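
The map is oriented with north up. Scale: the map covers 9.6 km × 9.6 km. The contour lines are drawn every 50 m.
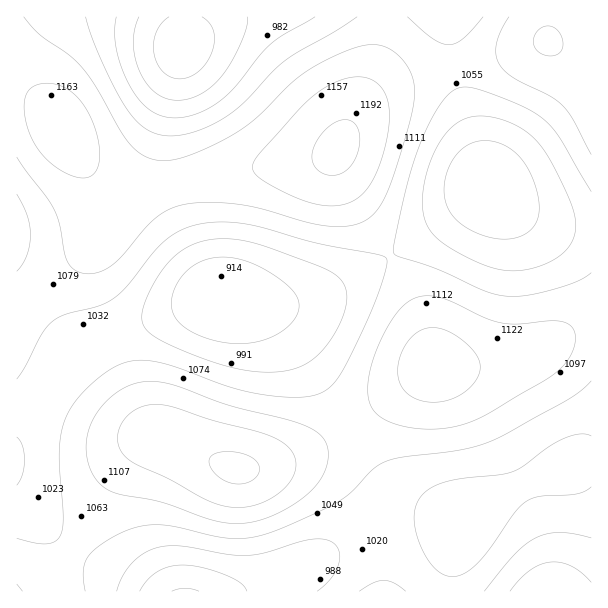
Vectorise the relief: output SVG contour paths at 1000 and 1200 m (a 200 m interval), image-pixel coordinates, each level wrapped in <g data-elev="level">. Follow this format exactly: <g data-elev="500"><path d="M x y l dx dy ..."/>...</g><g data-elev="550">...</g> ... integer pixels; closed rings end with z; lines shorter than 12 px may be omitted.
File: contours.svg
<g data-elev="1000"><path d="M117 591l6-15 9-13 12-10 14-6 22-1 48 8 20 1 18-2 39-13 16-1 8 1 6 5 4 6 1 7-2 9-5 8-7 9-9 7"/><path d="M591 487l-6 4-7 3-38 2-15 6-10 10-35 48-12 11-10 5-12-1-11-6-11-15-7-20-3-15 2-13 6-11 9-7 10-5 14-3 55-8 12-5 26-20 15-8 16-5 12 2"/><path d="M17 437l5 9 2 13-1 15-6 11"/><path d="M249 371l-30-7-38-14-27-14-10-10-2-8 1-10 12-27 16-22 9-7 11-7 13-4 15-2 17 0 16 4 73 26 12 7 7 9 3 15-5 18-11 21-14 17-14 9-15 5-18 2z"/><path d="M504 270l-25-7-34-18-14-14-7-16-2-14 2-16 4-18 7-17 8-12 9-11 9-6 10-4 15-1 17 4 16 7 14 10 10 12 10 16 15 32 6 18 2 12-2 10-5 10-9 8-12 8-15 5-15 3z"/><path d="M315 17l-31 17-14 10-10 11-25 32-17 16-23 11-21 4-12-2-12-6-10-9-9-14-9-18-6-19-1-17 1-16"/></g><g data-elev="1200"><path d="M232 483l13 0 9-4 5-8 0-4-2-5-7-6-13-4-14 0-10 3-4 6 3 9 9 8z"/><path d="M325 174l8 1 9-2 8-6 5-8 4-12 1-12-3-9-6-5-9-1-9 3-10 9-8 12-3 9 1 9 4 8z"/></g>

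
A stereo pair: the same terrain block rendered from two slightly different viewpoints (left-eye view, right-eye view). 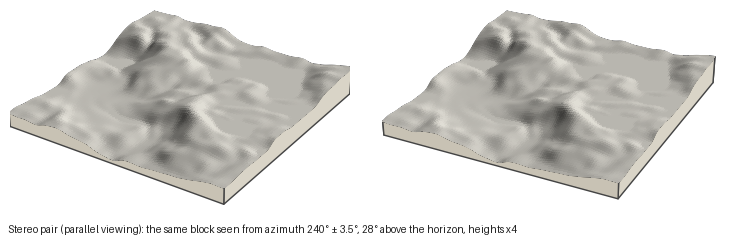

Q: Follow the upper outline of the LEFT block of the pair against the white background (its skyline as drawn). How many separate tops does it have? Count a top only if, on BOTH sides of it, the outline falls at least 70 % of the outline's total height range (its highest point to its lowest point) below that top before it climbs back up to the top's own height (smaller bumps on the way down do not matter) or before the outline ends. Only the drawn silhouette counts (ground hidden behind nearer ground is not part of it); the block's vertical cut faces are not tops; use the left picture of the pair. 0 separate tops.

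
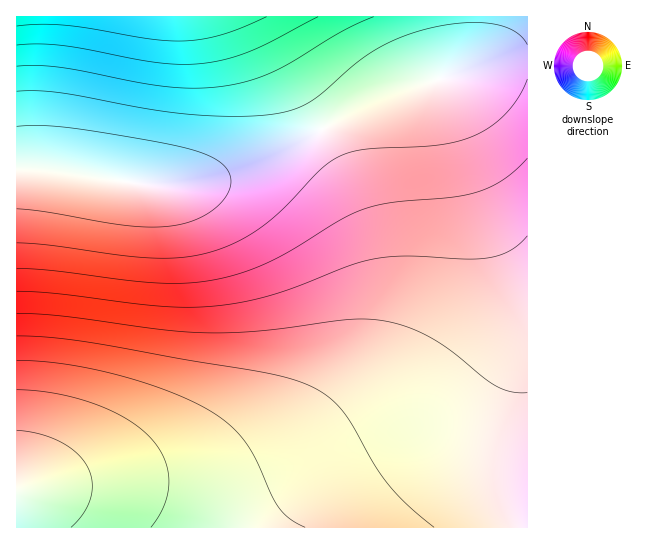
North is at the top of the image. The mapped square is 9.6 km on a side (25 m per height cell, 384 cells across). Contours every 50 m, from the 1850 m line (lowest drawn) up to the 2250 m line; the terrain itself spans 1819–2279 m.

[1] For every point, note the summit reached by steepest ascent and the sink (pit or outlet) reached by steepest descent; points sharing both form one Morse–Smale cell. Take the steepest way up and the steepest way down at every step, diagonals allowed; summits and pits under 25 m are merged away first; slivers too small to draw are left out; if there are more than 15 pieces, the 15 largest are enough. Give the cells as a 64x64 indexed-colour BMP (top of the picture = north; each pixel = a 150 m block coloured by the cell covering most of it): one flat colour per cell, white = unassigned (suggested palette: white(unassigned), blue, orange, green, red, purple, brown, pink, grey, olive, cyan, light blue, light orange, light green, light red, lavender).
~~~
<image width="64" height="64" href="data:image/bmp;base64,Qk12CAAAAAAAAHYAAAAoAAAAQAAAAEAAAAABAAQAAAAAAAAIAAATCwAAEwsAABAAAAAAAAAA////ALR3HwAOf/8ALKAsACgn1gC9Z5QAS1aMAMJ34wB/f38AIr28AM++FwDox64AeLv/AIrfmACWmP8A1bDFABERERERERERERERERERERERERERERERERERERERERERERERERERERERERERERERERERERERERERERERERERERERERERERERERERERERERERERERERERERERERERERERERERERERERERERERERERERERERERERERERERERERERERERERERERERERERERERERERERERERERERERERERERERERERERERERERERERERERERERERERERERERERERERERERERERERERERERERERERERERERERERERERERERERERERERERERERERERERERERERERERERERERERERERERERERERERERERERERERERERERERERERERERERERERERERERERERERERERERERERERERERERERERERERERERERERERERERERERERERERERERERERERERERERERERERERERERERERERERERERERERERERERERERERERERERERERERERERERERERERERERERERERERERERERERERERERERERERERERERERERERERERERERERERERERERERERERERERERERERERERERERERERERERERERERERERERERERERERERERERERERERERERERERERERERERERERERERERERERERERERERERERERERERERERERERERERERERERERERERERERERERERERERERERERERERERERERERERERERERERERERERERERERERERERERERERERERERERERERERERERERERERERERERERERERERERERERERERERERERERERERERERERERERERERERERERERERERERERERERERERERERERERERERERERERERERERERERERERERERERERERERERERERERERERERERERERERERERERERERERERERERERERERERERERERERERERERERERERERERERERERERERERERERERERERERERERERERERERERERERERERERERERERERERERERERERERERERERERERERERERERERERERERERERERERERERERERERERERERERERERERERERERERERERERERERERERERERERERERERERERERERERERERERERERERERERERERERERERERERERERERERERERERERERERERERERERERERERERERERERERERERERERERERERERERERERERERERERERERERERERERERERERERERERERERERERERERERERERERERERERERERERERERERERERERERERERERERERERERERERERERERERERERERERERERERERERERERERERERERERERERERERERERERERERERERERERERERERERERERERERERERERERERERERERERERERERERERERERERERERERERERERERERERERERERERERERERERERERERERERERERERERERERERERERERERERERERERERERERERERERERERERERERERERERERERERERERERERERERERERERERERERERERERERERERERERERERERERERERERERERERERERERERERERERERERERERERERERERERERERERERERERERERERERERERERERERERERERERERERERERERERERERERERERERERERERERERERERERERERERERERERERERERERERERERERERERERERERERERERERERERERERERERERERERERERERERERERERERERERERERERIiIiIiIiEREREREREREREREREREREREREREREREiIiIiIiIiIiIiIhERERERERERERERERERERERESIiIiIiIiIiIiIiIiIiIhERERERERERERERERERERERIiIiIiIiIiIiIiIiIiIiIhEREREREREREREREREREREiIiIiIiIiIiIiIiIiIiIiIhERERERERERERERERERESIiIiIiIiIiIiIiIiIiIiIiIhERERERERERERERERERIiIiIiIiIiIiIiIiIiIiIiIiIhEREREREREREREREREiIiIiIiIiIiIiIiIiIiIiIiIiIRERERERERERERERESIiIiIiIiIiIiIiIiIiIiIiIiIiIRERERERERERERERIiIiIiIiIiIiIiIiIiIiIiIiIiIiIREREREREREREREiIiIiIiIiIiIiIiIiIiIiIiIiIiIiIRERERERERERESIiIiIiIiIiIiIiIiIiIiIiIiIiIiIiIhERERERERERIiIiIiIiIiIiIiIiIiIiIiIiIiIiIiIiIiEREREREREiIiIiIiIiIiIiIiIiIiIiIiIiIiIiIiIiIiIRERERESIiIiIiIiIiIiIiIiIiIiIiIiIiIiIiIiIiIiIiERERIiIiIiIiIiIiIiIiIiIiIiIiIiIiIiIiIiIiIiIiIiIiIiIiIiIiIiIiIiIiIiIiIiIiIiIiIiIiIiIiIiIiIiIiIiIiIiIiIiIiIiIiIiIiIiIiIiIiIiIiIiIiIiIiIiIiIiIiIiIiIiIiIiIiIiIiIiIiIiIiIiIiIiIiIiIiIiIiIiIiIiIiIiIiIiIiIiIiIiIiIiIiIiIiIiIiIiIiIiIiIiIiIiIiIiIiIiIiIiIiIiIiIiIiIiIiIiIi"/>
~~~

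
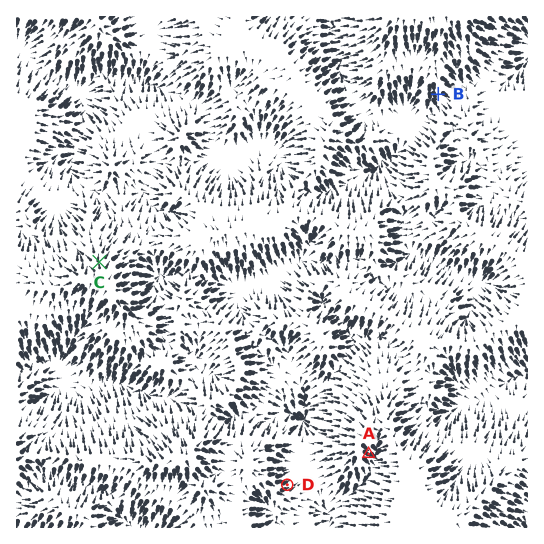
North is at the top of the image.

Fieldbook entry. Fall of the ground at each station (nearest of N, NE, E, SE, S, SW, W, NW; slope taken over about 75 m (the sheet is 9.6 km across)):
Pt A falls SE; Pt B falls SE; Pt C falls N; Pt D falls NE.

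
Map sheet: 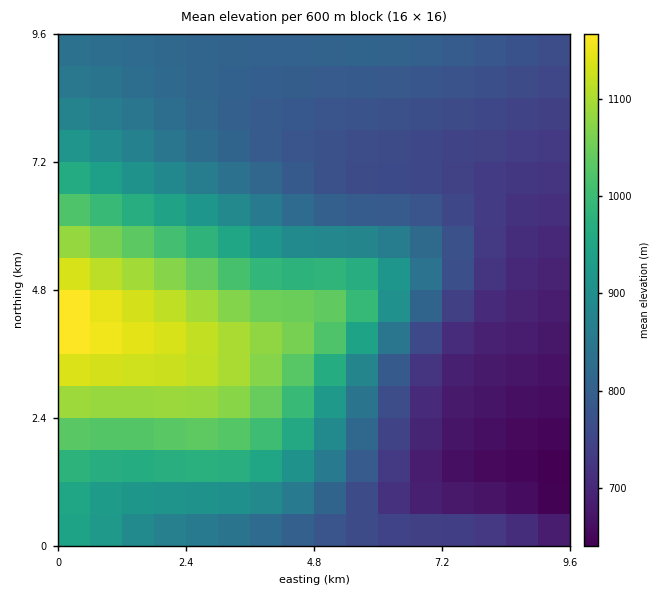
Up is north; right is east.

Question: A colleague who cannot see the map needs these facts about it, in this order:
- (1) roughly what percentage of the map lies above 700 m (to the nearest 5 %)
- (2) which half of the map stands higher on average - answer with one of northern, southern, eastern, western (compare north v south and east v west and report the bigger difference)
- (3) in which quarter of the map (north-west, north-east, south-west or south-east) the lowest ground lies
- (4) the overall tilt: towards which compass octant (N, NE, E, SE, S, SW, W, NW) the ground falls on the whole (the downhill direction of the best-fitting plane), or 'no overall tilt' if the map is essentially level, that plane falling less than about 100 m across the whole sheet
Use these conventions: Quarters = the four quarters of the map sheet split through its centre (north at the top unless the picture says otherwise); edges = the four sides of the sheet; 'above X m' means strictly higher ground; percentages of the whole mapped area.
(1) Roughly 90 % of the ground is higher than 700 m.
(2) Taken as a whole, the western half is higher than the eastern.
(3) The lowest ground is in the south-east quarter.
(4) On the whole the ground falls towards the east.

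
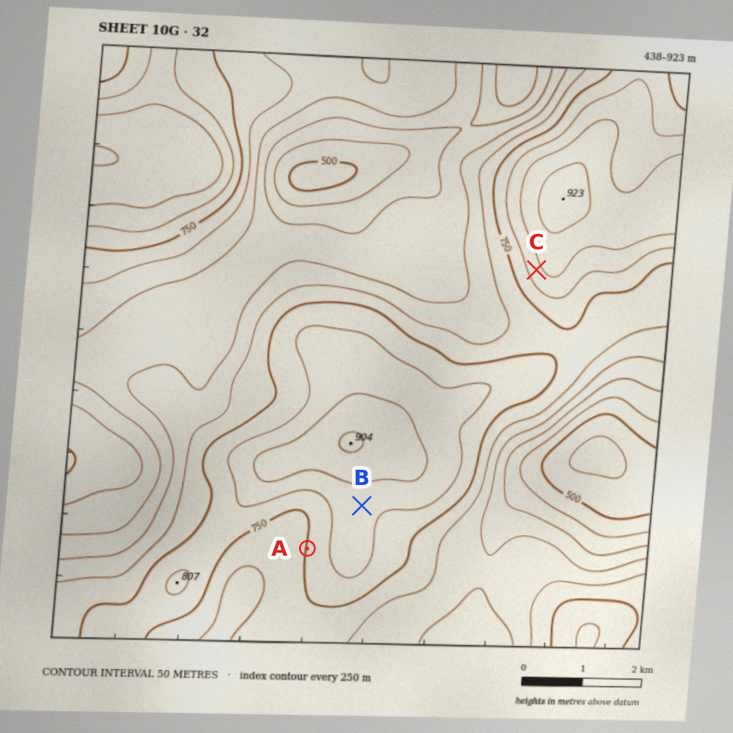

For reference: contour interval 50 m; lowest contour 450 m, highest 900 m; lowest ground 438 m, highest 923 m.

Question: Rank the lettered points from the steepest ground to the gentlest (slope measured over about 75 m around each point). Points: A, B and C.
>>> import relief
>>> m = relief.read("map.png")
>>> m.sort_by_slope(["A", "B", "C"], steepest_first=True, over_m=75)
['C', 'A', 'B']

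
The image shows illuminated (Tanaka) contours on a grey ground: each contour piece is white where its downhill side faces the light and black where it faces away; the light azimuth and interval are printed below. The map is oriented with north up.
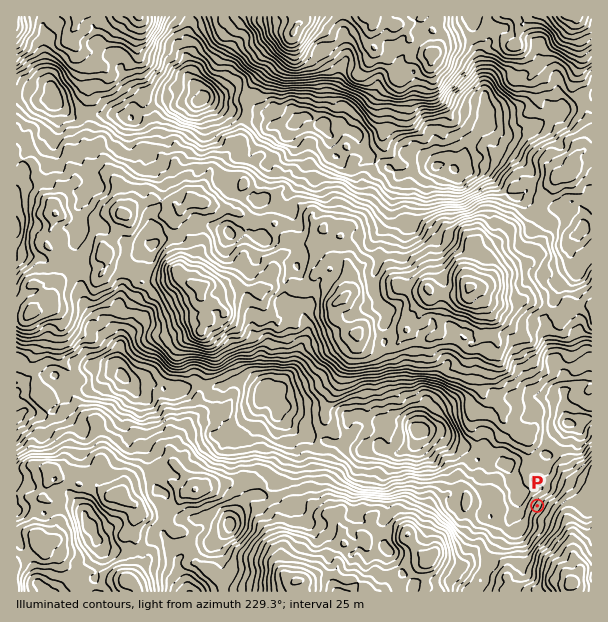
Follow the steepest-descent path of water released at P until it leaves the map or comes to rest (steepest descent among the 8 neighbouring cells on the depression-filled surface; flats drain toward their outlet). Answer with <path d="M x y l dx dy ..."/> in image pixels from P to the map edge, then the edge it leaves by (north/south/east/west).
<path d="M537 506l14 13 12 0 9 9 0 24 1 2 0 4 2 3 4 5 0 6-3 3 0 10-6 6"/>
exit: south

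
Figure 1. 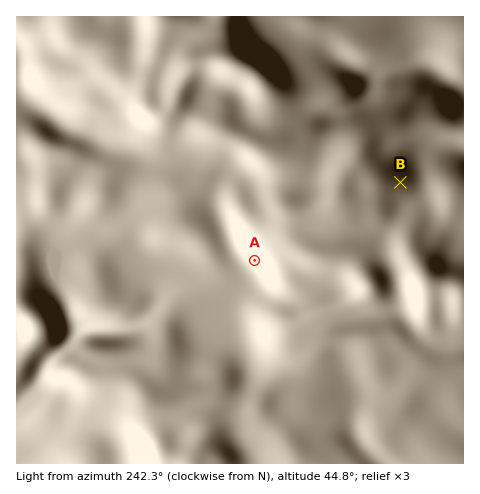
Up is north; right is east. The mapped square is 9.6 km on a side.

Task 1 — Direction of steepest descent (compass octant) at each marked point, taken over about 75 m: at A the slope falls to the SW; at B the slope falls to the E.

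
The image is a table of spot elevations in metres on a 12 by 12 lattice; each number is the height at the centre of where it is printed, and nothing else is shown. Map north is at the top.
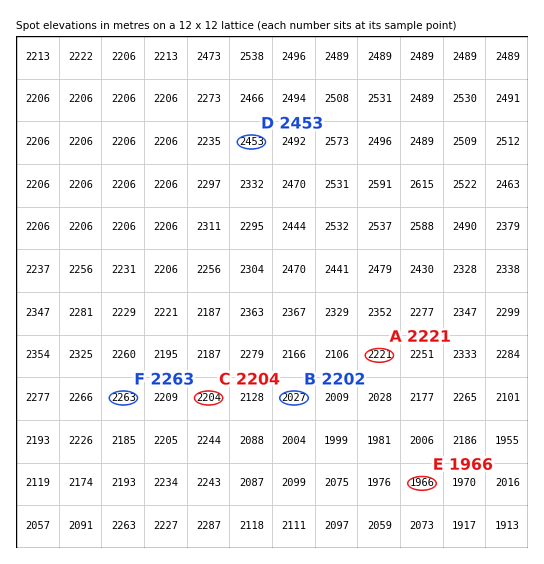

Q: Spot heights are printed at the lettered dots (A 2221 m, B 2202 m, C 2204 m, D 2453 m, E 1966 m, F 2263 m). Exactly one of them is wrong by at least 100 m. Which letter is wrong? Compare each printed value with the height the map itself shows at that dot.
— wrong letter B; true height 2027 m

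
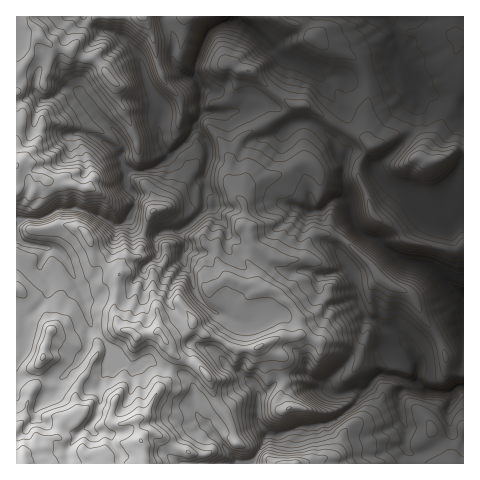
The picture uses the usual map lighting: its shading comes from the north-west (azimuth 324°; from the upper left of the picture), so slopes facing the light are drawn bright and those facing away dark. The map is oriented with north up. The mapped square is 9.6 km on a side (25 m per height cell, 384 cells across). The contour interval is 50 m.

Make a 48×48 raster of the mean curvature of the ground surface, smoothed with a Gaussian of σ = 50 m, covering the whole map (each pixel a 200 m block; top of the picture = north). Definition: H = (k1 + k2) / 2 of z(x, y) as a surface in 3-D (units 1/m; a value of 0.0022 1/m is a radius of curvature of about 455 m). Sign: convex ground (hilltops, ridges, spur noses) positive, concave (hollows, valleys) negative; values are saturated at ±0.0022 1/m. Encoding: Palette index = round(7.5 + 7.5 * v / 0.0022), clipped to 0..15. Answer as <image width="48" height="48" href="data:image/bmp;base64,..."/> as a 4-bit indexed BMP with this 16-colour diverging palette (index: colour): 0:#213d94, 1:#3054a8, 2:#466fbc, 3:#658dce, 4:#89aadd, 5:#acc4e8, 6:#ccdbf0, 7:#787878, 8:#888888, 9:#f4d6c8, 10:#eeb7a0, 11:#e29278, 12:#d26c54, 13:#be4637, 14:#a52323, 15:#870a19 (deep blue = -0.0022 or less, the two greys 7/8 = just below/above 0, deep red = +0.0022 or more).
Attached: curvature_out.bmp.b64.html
<image width="48" height="48" href="data:image/bmp;base64,Qk32BAAAAAAAAHYAAAAoAAAAMAAAADAAAAABAAQAAAAAAIAEAAATCwAAEwsAABAAAAAAAAAAlD0hAKhUMAC8b0YAzo1lAN2qiQDoxKwA8NvMAHh4eACIiIgAyNb0AKC37gB4kuIAVGzSADdGvgAjI6UAGQqHAJl3hXiIhnmoU3VzcCDe7uupl2eKl3iZmJl4dKurZ3qSbPrPC/pKVFmaqXeFVWZXl2iZmVpKWp1ptmRyj8oFWFh4mGeZlZqIaGa2lkREVWm8lVdVjGYgACJWy3h1hWi6O7Q2mLY7zMlUR3ZXq3JMxyEADsqZc4nJPHdbu74Yk4u1eHZ5yXJe/e//oKuYc6uXK2skRqt182fWdFZsiqNNnuplnRuZZuuuTG1lV7NW2kateVV7V7QomEESEjKMZHIADVqnZrZWW1Z+mFTbdVCVmYckqVNe6UGucFZkZYx2WFZ3hCj7xCS2hmJjTLkQBYaMy1vXZlmVd3ZlZ5+0CFp2i3TnM9uquoNqxGTtl2XmdXVGvZtSPFqIy0X7o4tleEdc5HO6V5SnVMc510ID3s/oVIbJmHtFeFdeo3V8eIWVd8yLt1fttUSdy8q7uVp3hmWNcnZvuHZIzseddpunVWZFlqdpqWmUVlfpZHdomXVmyFlaZb5kVnd2VbhZeGJGZW6ndXdod4WHtnadR+gUeId3aaa2l1aXVa53dXl2h4VlpZObL4B5d4dmrHWLdClnd9t2Zsh2iGaFqHXIP1HYZ3mrtmhNhytpztuGZaZ2iUeImEe1eUipm6qoZ6pM9yiu2alkSIdolll3nMDohBuXuFiFREM0Uzb7dGVEZ4hak4iYmnRJgkuJdYhXmqveYV/nMiI1eLqXRXe5bK9z0VVbV4eamaqnBP2EA1V62UAiaGrHLU87+gurSWqId2lST8Yhjf/9jD26h3/KPCsgQr+rNppFmGus2gAEjHVEOD/f3P6lAhujRQbnHcyYaXqahAfP6FZndwAAqcUAtQr4iICUm5ZYp2JNkyz7hmd4h4vpAANM+gr/+WgyVKZVUkRFkz7FZmd3d5qLfEyfuRWGmWljq6hmebT1IT+FZ3d3d6eKu9/4QAzIeHgYuYhniIXLcY9VZlRmZ4acunb8gM+3Z6YquJiZiHarRPk1VEeGR5d3a9bpYRAFd5oKp5iImXjKc/U2vH3JVLuqQniYUO+TOZsWp4mHeauoM8cjffzfsop2w2yYIr5mQ5sYuGiHV5mXRkrWBMxo+YTIVKkxsd1S1xwMmXRWV5mFVoy8kVqUWKO3EjN8NflUjjSNaLp1RplSiql4qWeIZbWrvZiTSuZFb0D4ZnnLYzI8tnmHeHdodpmLd3dFjqRVP7IyRmZ5l2faVomHZ2Z4lmoJhnVXnXZkL6DcqHd0ff6FaImIhnaIl6QoJ1VnuIYyr7GGeGZayJpVl3mXaGdmiLefQ1Rp78MK96BXSVS7d4lXlmmXaGZ4iJdrhUOO2HA/ohCZWZ6mZ2VWZWqGaGd4iJhbSWaOmGB/NqH9y9+kVlRXZpqHd3iIiGtpaqvWuFC+DaCsuoaGRVWJmqh2Zod4iGlZmsOuWALrO8BsuLhCiXm6mIh3doiHiGi6ldorYDf5SMcOqYYXVr2oiIeJV3iIiGjGZ2ogA3v1OLgBqVBmiImpiHiIWpiZiGplVoft69/Ba93HAGy9yoVWZmVWV2d3dw=="/>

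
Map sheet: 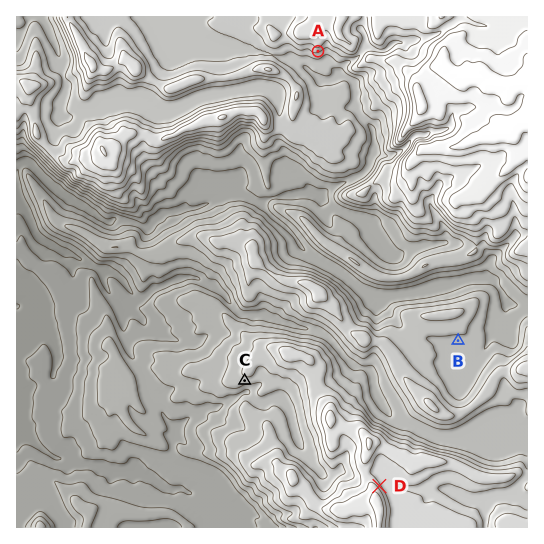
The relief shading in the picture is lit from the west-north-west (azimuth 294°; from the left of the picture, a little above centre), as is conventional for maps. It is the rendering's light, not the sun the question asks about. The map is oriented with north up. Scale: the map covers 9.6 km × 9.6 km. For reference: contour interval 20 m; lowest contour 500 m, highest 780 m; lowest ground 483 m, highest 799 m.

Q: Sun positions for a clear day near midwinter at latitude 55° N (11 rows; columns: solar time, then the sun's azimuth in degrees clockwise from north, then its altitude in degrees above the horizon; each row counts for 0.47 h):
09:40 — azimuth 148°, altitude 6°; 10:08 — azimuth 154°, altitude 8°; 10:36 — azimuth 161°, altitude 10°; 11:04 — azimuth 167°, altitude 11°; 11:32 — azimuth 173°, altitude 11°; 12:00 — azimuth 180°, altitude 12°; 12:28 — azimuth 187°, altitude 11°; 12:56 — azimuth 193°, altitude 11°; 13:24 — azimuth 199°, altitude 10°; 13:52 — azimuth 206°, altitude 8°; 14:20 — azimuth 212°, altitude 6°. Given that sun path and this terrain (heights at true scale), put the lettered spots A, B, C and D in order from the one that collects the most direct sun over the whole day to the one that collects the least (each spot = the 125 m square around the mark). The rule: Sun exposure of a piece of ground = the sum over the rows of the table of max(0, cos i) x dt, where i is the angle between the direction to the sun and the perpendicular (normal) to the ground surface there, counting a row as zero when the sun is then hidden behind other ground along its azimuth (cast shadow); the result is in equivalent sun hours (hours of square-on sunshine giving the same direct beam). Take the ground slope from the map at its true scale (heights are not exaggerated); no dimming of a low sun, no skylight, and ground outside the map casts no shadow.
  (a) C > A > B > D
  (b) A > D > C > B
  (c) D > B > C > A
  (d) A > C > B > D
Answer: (d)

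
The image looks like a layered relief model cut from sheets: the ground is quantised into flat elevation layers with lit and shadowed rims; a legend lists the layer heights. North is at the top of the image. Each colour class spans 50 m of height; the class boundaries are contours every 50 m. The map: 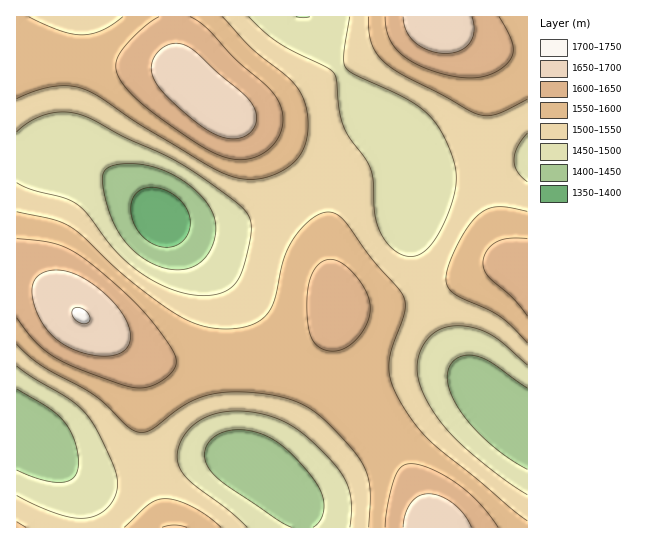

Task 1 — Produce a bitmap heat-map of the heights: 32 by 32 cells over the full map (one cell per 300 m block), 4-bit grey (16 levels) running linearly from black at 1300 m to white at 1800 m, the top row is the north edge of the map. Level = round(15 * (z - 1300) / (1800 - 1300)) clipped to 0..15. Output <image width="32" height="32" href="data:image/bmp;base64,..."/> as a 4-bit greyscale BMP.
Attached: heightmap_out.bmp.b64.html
<image width="32" height="32" href="data:image/bmp;base64,Qk12AgAAAAAAAHYAAAAoAAAAIAAAACAAAAABAAQAAAAAAAACAAATCwAAEwsAABAAAAAAAAAAAAAAABEREQAiIiIAMzMzAERERABVVVUAZmZmAHd3dwCIiIgAmZmZAKqqqgC7u7sAzMzMAN3d3QDu7u4A////AHdmZniJmHZlREVnirvLqYhmZVZniIdlVERFZ4mrupmHVVVVZ3d2VERERWeJqqmHdkREVmd3ZUQzRFVniZmYdmVERFZndmVENEVWeImYh2VUM0RWd3dlRERVZ3iJiHZUQzRFZ3iHdlVVZneIiIdlRDNEVmeIiHdmZneIiIh2VUQ0VWd4mZmIh3iIiIiIdlRERGd4mZmZmIiIiJmYh3ZUREV4mqqqqZmIiJmZmYd2VEVWiau7uqmYiIiJmZmIdlVVZ5q8zLqZiHeIiZmZmHZmZnirvMu6mHd3d4maqZh3d3eJq7y7qHdmZneImqmYd3eImau7qYdlVWZniJmZh3d4iZqqqph2VEVWZ3iZmIdmeJmamZmHVDM0VWd4iYh2ZniJmZiIdkMiNFVmd4iHZVVniJmHd2VDIjRVZnd4d2VVZ3iIdmZVQyM0Vmd3d3dlVVZ3d2ZVVEM0RWd3d3d2ZVVWZ3ZVVVVERWeIiId3dmVVZmdmVVVVVWZ4mpmId2ZlVWZ3ZmVVVmZ4mquqmHdmVVVmd3ZmZmZ4iau7uph3ZVVWZ3d3d3d3iZq7u7qYdmVVZneIh4h3iJmru7upiHZmZneImYiIiImaq7u6mIdmZneJmZmZmIiJmqu6qYd2Zmd4mqqqmYiIiJmqqph2ZVVniau7qpmId3eImqmHZlVVZ4q7y7qY"/>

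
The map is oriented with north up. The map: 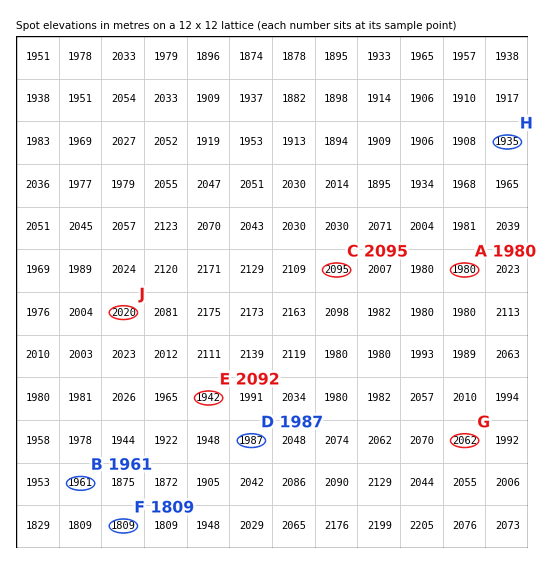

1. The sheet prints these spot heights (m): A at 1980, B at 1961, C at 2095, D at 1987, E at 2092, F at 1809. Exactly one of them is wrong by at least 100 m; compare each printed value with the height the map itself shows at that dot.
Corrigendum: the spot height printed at E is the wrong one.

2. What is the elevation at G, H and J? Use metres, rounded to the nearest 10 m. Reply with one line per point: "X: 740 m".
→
G: 2060 m
H: 1930 m
J: 2020 m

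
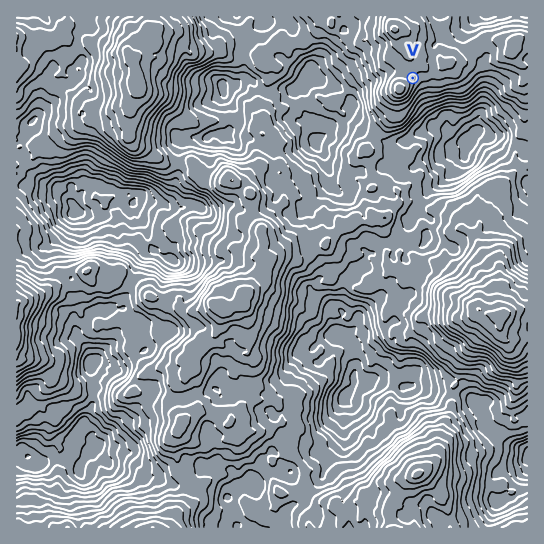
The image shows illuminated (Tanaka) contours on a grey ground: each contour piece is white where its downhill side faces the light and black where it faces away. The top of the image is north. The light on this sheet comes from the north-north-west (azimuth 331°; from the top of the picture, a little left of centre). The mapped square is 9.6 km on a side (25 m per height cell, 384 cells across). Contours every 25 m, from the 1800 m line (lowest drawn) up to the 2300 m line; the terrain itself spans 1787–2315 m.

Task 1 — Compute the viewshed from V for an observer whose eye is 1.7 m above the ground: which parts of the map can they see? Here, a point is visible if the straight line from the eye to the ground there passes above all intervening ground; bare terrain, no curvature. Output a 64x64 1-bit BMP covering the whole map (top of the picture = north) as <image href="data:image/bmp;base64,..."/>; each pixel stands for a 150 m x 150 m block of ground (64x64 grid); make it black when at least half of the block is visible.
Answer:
<image width="64" height="64" href="data:image/bmp;base64,Qk0+AgAAAAAAAD4AAAAoAAAAQAAAAEAAAAABAAEAAAAAAAACAAATCwAAEwsAAAIAAAAAAAAA////AAAAAAAAAAAAAAAAAAAAAAAAAAAAAAAAAAAAAAAAAAAAAAgAAAAAAAAAGAAAAAAAAAAIAAAAAAAAAA/AAAAAAAAAB/AAAAAAAAAH+AAAAAAAAAP8AAAAAAAAAfwAAAAAAAAB/AAAAAAAAAD4AAAAAAAAAAAAAAAAAAAAAAAAAAAAAAAAAAAAAAAAAAAAAAAAAAAAAAAAAAAAAAAAAAAAAAAAAAAAAAAAAAAAAAAAAAAAAAAAAAAAAAAAAAAAAAAAAAAAAAAAAAAAAACAAAAAAAAAAAAAAAAAAAAAfwgAAAAAAAB//gAAAAAAADX/AAAAAAAAH/8AAAAAAAB//wAAAAAAAB//AAAAAAAAf/gAAAAAAAB/+AAAAAAAADz4AAAAAAAAHPwAAAAAAAAo/wAAAAAAAB//AAAAAAAAH+MAAAAAAAAf+AAAAAAAAB/4AAAAAAAAD/gAAAAAAAAH+AAAAAAAAAP8AAAAAAAAAf4AAAAAAAAB/wAAAAAAAAD/AAAAAAAAAH8AAAAAAAAAfwAAAAAAAAA/AAAAAAAAAB8AAAAAAAAADwAAAAAAAAAPAAAAAAAAAA8AAAAAAAAIDwAAAAAAAPwHAAAAAAAAfgMAAAAAAABuAwAAAAAAAOAMAAAAAAAAAAQAAAAAAAEABgAAAAAAA8AAAAAAAAAAAAAAAAAAAAAAAA=="/>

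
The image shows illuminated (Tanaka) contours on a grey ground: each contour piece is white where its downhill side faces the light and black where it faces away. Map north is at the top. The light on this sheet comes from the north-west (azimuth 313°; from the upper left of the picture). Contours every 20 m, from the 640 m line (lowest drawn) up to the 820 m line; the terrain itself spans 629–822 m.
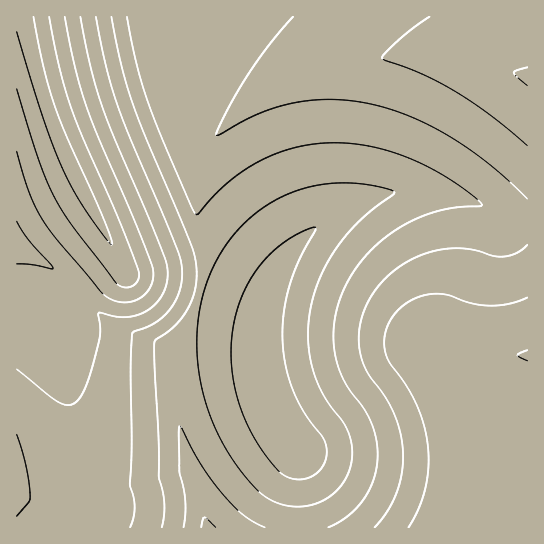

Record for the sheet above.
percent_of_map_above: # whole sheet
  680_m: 92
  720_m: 72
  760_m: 44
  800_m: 14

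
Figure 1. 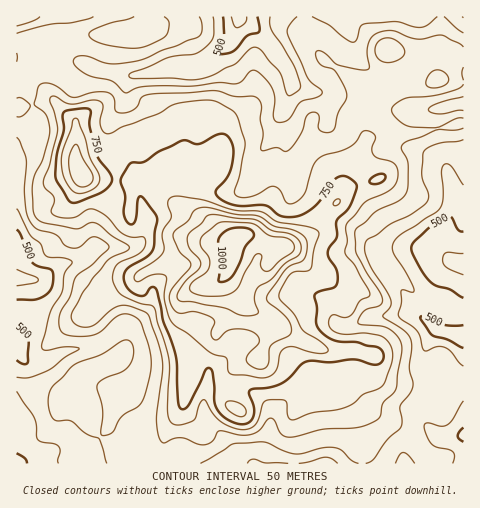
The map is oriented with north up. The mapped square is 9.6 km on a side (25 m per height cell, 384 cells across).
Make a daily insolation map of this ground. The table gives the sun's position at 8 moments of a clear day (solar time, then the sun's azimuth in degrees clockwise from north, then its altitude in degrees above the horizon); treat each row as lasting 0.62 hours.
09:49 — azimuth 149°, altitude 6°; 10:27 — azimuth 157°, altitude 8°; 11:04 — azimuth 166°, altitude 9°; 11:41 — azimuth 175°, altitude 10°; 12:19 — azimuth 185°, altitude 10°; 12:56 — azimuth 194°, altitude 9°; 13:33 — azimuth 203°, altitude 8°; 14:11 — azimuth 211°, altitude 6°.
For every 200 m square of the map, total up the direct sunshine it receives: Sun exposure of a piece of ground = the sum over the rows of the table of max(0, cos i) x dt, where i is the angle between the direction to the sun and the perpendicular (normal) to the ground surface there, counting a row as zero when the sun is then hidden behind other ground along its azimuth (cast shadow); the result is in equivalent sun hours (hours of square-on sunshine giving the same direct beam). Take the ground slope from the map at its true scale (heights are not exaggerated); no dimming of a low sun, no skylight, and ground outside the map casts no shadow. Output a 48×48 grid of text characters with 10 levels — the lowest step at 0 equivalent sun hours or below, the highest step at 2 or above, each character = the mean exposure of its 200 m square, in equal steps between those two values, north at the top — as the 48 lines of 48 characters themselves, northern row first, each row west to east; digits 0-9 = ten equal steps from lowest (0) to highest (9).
000000000000111222222321134322211112200000001000
000111110011123344543320004542211112210000000000
234554556666666666665520001564321111210000000110
544444456666677887665200001256432111222222112221
333333344556787643210000011136543321136775433223
222211112356642000000000111014544431025665432114
320000000011000000000000111113565543101333322222
221000000000000000000000011221245544332233346876
122100000011000000000000011220001223444445689999
224510000220012110000000123320000112233445566421
655530024310000112222211233310122222222222210000
643443233200011112223222222101233223221111000013
432221112112222222222212222101222222222223335678
332211122111222222222112222111121101233445677776
432222221222222222221123210111110001233212345655
432233211123223332222231000011111011221001234454
321134200123333222222210000001111212210013333344
322356654333332212222100000000112222223443322244
334567999643333211100000000000111101457764322344
434446898543343321000000000000000013567765443344
443235776543344432000000000000001366666665566644
666678777754344322110000000000002467655566678754
678998777666543100000000000000001234665567777645
567766666778743332111111331000013432355556665445
455445654333202344444423665322235554334444443355
344677631000000135665434554479743322122222223356
566753100000000233223345543599942211011221122223
667531000122125531000256556888753333200232111100
011232112345567410012466457865555433310123211101
000112211347865311577775346642335543431013321111
221101112369997556899875332101223543466323443221
222111134689997467888776641000233455665433355432
332234566776665567665456765311223234200000025665
643246788742245666543356765443100000000000001356
542357898411235554444555544686300000000001120001
233565321002334554456653112577763111100123320000
135420000134333444346742223345699876654334321111
001000123455433333345534676544567766666654322221
000012344444332233344346899755543333444543223332
322211223433332233454345578765432233445543334433
443211112333332233464211147764333334456665544444
444334432333222334555421025653345555545555544444
444456653332222345645875445644566666554323344444
444455554332223457743799986545666665554443234456
333555544323333467653599996556655565555564224565
445654444322333456666568986677666665555565422210
665433444322222334567655666666667764444445431001
443333444444444443455544456788999975444445543334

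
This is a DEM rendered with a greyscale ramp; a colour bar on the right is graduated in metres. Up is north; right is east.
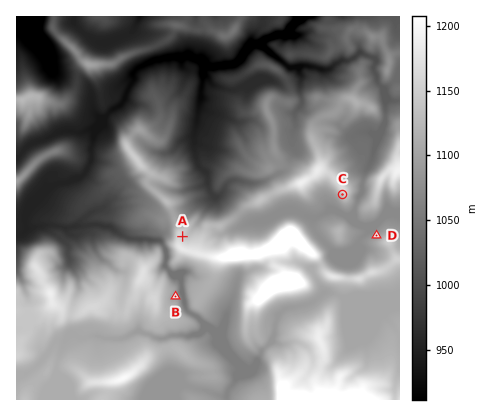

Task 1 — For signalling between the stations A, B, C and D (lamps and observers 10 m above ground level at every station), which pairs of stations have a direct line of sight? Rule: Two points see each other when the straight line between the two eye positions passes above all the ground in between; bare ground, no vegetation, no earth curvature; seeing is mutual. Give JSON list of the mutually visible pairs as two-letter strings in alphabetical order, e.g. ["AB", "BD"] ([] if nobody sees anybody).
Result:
["AC", "CD"]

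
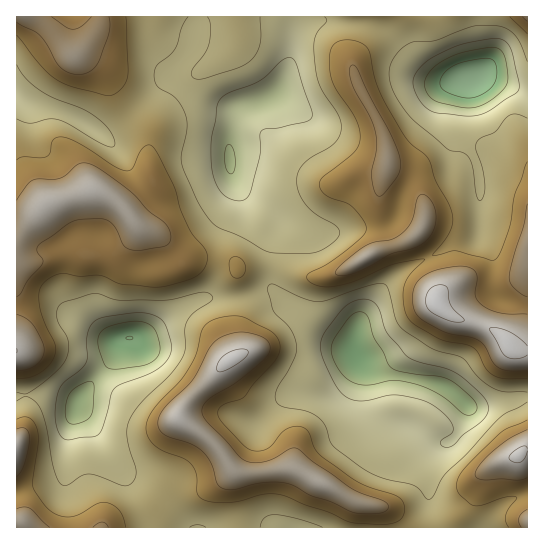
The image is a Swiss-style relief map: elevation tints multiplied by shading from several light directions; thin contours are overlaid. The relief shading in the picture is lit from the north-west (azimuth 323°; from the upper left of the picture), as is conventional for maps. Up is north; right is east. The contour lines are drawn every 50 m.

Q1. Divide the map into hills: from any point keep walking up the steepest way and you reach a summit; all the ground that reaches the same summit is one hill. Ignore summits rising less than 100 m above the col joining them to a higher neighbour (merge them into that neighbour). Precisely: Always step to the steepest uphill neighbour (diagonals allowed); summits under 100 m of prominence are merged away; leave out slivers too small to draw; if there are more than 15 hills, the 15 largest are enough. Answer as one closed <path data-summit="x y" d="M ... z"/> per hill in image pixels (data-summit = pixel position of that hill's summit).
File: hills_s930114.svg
<path data-summit="437 302" d="M527 16l-329 0-6 29-23 33 17 15 17 10 22 5 15-2-4 4-7 25 2 38 4 9 8 10 26 15 8 10-4 17 2 17-4 23 0 9 2 7 20 21 14 12 46 27 19 29 4 24 10 13 24 9 19 12 13 6 8-2 9-8 8-19 0-9 19 2 42-10z"/><path data-summit="17 351" d="M197 16l-181 1 1 379 36-1 24 6 34-39 10-22 16-1 9-4 36-27 20-9 40-2 31-7-2-7 0-9 4-23-2-17 4-17-8-10-26-15-8-10-4-9-2-38 7-25 3-3-14 1-22-5-17-10-17-14 23-34 5-22z"/><path data-summit="231 359" d="M273 291l-31 6-40 2-20 9-36 27-9 4-16 1-10 22-32 36-3 11 11 9 24 40 18 25 14 28 4 16 287 1-6-29 0-34 5-14 11-8-15-6-19-12-24-9-10-13-4-24-19-29-46-27z"/><path data-summit="17 449" d="M53 395l-28 0-9 2 0 130 130 1 1-5-4-12-14-28-18-25-24-40-11-9 1-7z"/><path data-summit="519 455" d="M527 397l-41 10-19-2 0 9-8 19-9 8-9 3-8 7-5 14 0 34 7 29 93-1z"/>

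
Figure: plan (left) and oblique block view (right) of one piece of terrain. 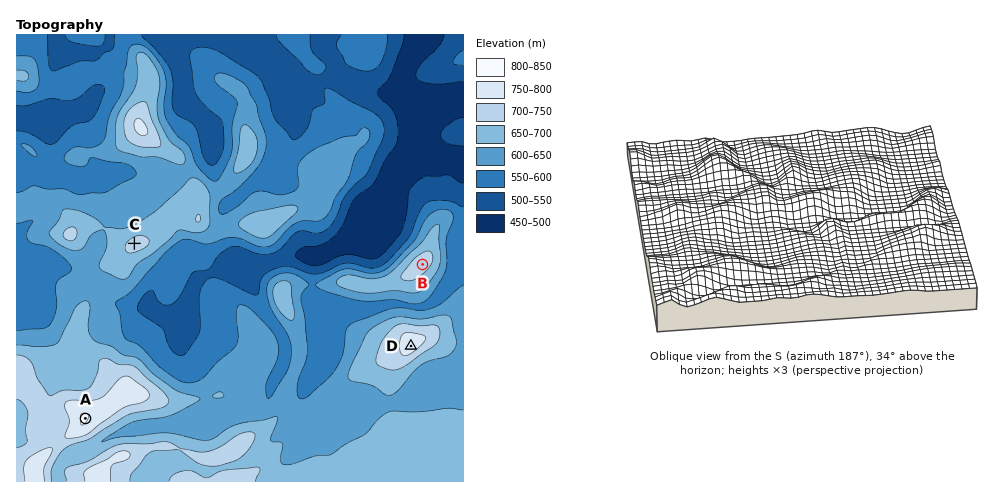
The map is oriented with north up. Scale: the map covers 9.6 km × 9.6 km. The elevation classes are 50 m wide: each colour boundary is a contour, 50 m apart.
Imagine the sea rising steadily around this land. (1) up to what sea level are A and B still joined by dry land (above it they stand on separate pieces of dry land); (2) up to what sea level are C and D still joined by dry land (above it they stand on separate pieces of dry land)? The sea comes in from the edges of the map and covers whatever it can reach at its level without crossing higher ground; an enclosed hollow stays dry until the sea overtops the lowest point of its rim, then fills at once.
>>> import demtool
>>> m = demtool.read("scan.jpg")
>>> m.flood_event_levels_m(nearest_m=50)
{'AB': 600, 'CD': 650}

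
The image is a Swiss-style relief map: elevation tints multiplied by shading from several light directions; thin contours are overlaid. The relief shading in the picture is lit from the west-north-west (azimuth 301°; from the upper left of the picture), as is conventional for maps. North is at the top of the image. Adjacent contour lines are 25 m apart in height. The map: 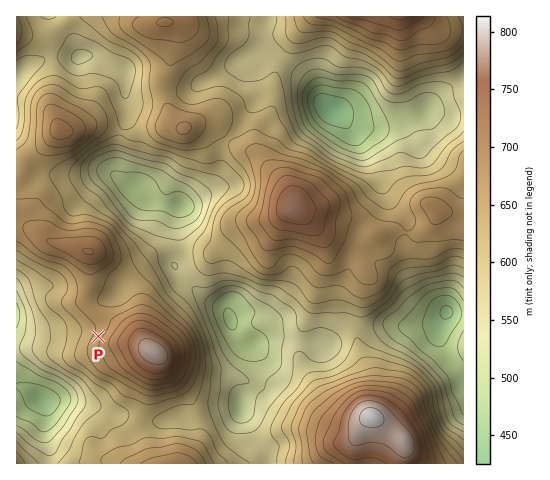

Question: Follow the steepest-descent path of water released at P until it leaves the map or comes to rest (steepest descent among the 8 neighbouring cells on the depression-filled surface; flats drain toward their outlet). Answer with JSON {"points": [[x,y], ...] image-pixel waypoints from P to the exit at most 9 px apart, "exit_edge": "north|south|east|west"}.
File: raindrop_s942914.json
{"points": [[98, 336], [89, 333], [80, 333], [70, 333], [61, 333], [52, 333], [42, 333], [33, 333], [24, 333], [17, 329]], "exit_edge": "west"}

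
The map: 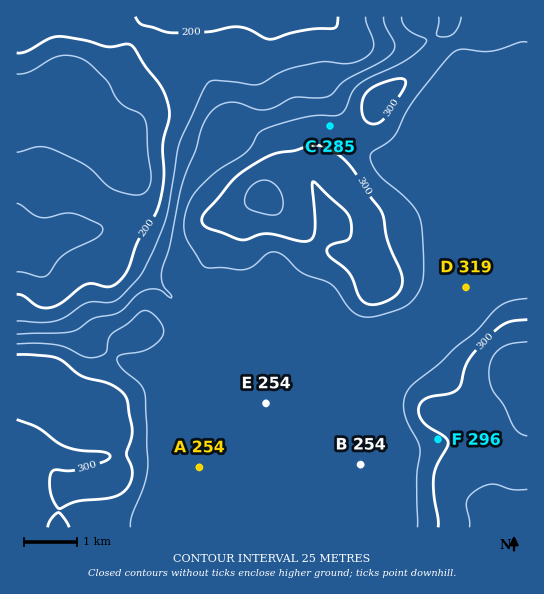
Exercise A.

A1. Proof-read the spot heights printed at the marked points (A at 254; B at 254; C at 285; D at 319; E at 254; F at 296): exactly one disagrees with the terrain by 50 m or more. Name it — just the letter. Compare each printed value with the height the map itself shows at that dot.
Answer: D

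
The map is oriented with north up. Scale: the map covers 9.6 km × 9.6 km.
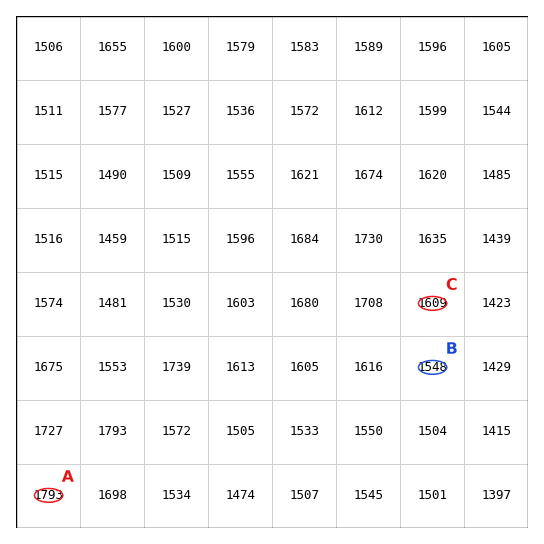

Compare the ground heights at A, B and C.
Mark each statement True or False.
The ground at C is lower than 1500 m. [False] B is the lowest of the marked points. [True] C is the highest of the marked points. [False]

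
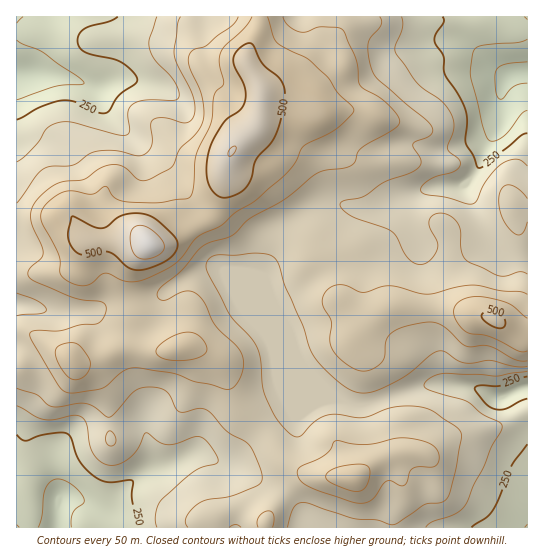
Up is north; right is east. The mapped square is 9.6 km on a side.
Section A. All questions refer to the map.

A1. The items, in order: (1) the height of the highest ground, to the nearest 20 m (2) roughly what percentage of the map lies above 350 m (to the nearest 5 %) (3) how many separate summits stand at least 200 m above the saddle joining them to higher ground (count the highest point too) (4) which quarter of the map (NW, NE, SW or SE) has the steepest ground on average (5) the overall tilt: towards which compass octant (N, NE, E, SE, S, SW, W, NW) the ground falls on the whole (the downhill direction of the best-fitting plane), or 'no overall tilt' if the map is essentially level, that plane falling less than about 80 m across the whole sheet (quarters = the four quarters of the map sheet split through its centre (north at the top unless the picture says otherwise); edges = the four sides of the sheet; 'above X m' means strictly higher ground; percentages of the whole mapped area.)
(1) About 580 m is the highest elevation on the sheet.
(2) Roughly 55 % of the ground is higher than 350 m.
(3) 1 summit rises at least 200 m above its surroundings.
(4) The north-west quarter is the steepest part of the map.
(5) On the whole the map has no overall tilt.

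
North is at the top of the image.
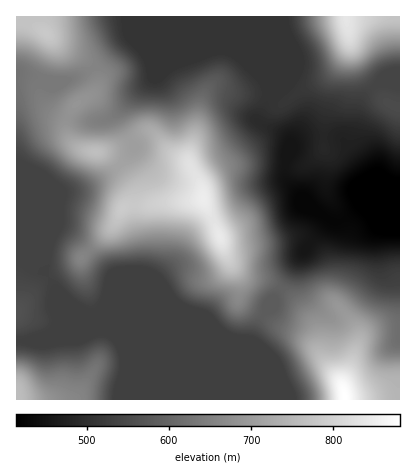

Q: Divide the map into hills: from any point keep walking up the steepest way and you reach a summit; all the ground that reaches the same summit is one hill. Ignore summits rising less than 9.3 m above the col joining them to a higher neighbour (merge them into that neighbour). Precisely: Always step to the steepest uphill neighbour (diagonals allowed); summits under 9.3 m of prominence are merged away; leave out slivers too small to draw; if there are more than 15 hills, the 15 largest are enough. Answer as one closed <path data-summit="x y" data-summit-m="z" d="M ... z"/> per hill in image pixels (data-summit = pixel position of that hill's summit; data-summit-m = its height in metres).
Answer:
<path data-summit="204 198" data-summit-m="847" d="M132 38l-4 0-6 5-30 26-30 13-14-1 0 3-6 10 2 8 8 8 10 6 18 5 26-1 16-12-3 6 0 6 14 24-1 8-20 20-28 16-20 4-4 4-11 28 0 20-3 16 0 14 9 14-2 24 3 10-4 8 44-18 7-10 9-5 46-19 20-20 8-16 8-10 8-7 34-16 16-17 24-9 13 1-4-8 0-12 5-22-6-7-26-15 12-22-1-12-11-13-28-23-64 2z"/><path data-summit="344 400" data-summit-m="881" d="M332 137l-22 0-10 3-8 6-5 10-2 8 2 18 13 15 8 2 21 21-32 40-26 46-10 12-8 20-9 2-18-4-114-1 6 7 6 12 0 18-3 8 1 20 278 0 0-208-32-14-24-36z"/><path data-summit="220 236" data-summit-m="842" d="M286 183l-10 0-20 6-20 20-36 18-12 11-10 20-20 20-46 19-6 3-10 12-44 18-6 5-13 5 39 1 24-9 8 0 12 4 110 0 8 3 18 1 9-22 10-12 26-46 32-40-21-20-8-3z"/><path data-summit="346 16" data-summit-m="835" d="M400 16l-131 0 1 82-12 22 22 13 9 7-3 19 6-13 8-6 10-3 28 1 6 4 24 36 32 12 0-5-27-13-19-32 4-30 6-14 14-13 22 3z"/><path data-summit="46 34" data-summit-m="782" d="M268 16l-252 0 0 58 20 3 10 4 16 1 30-13 30-26 6-5 4 0 34 14 64-2 28 23 10 13z"/><path data-summit="96 152" data-summit-m="763" d="M20 74l-4 0 0 184 18 6 12 9 3-49 12-30 3-2 20-4 28-16 20-20 1-8-13-22 0-12-6 6-12 5-22 0-18-5-10-6-9-10-1-6 6-10-2-3z"/><path data-summit="16 400" data-summit-m="760" d="M104 332l-8 0-24 9-56 0 0 59 104 0 4-46-6-12z"/><path data-summit="390 104" data-summit-m="552" d="M386 83l-8 0-16 17-5 14-3 26 20 34 26 11 0-99z"/><path data-summit="16 312" data-summit-m="563" d="M22 258l-6 0 0 82 16 1 18-8 5-7 1-8-3-6 2-24-11-16-10-8z"/>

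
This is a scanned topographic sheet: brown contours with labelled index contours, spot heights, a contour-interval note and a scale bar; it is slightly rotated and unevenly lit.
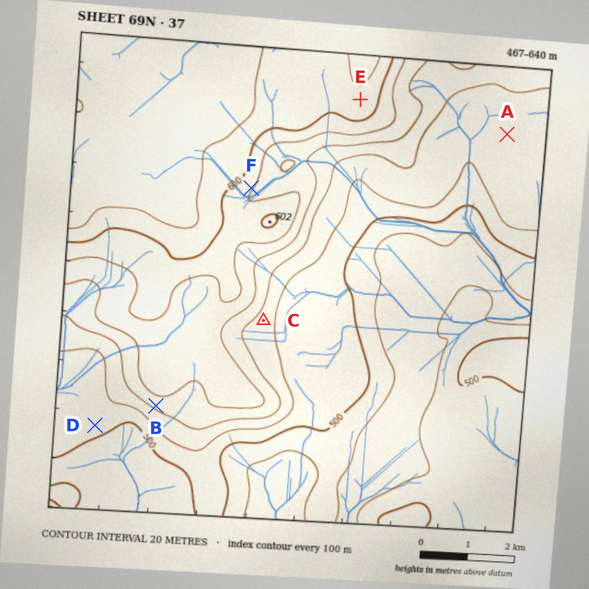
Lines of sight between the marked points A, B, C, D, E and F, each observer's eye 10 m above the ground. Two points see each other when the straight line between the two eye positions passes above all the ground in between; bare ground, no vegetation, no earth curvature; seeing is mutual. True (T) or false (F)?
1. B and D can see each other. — T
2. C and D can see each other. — F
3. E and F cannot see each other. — F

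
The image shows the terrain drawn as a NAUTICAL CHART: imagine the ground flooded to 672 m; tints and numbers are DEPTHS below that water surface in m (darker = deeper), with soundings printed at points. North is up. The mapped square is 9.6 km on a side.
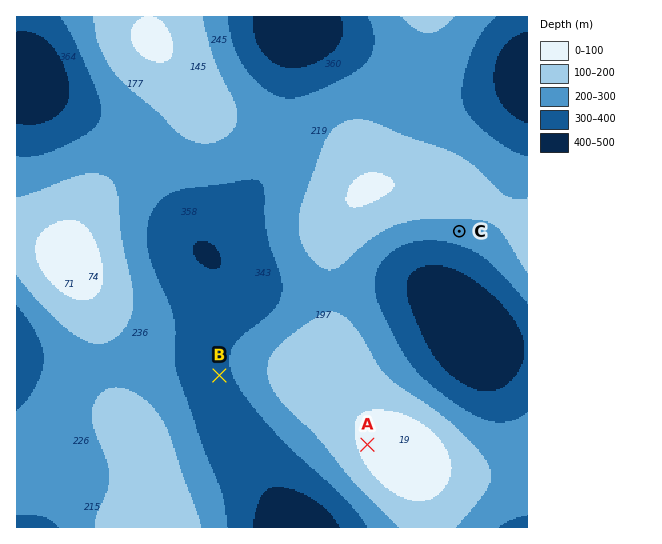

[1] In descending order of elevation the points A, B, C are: A C B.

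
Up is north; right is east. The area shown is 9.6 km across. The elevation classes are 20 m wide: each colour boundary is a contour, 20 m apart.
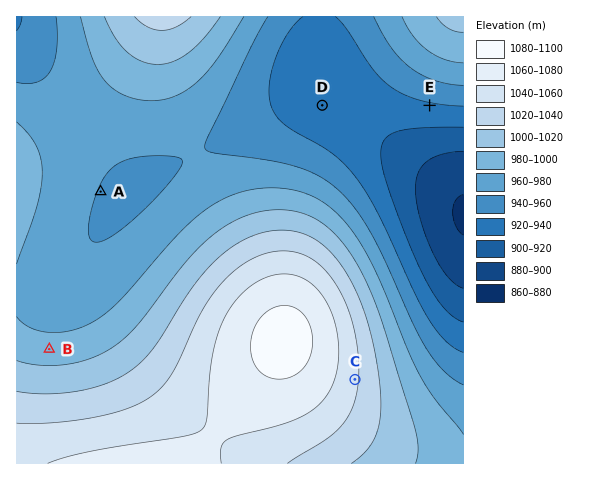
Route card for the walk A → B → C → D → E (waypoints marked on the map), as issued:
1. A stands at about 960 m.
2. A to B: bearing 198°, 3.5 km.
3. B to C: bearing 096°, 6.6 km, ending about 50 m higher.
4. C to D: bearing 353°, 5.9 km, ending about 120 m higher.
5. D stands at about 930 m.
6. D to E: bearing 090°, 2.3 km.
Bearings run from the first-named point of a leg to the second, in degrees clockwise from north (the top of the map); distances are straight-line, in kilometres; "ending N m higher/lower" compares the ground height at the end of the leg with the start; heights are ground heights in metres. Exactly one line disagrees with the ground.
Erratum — Line 4: it should read "ending about 120 m lower".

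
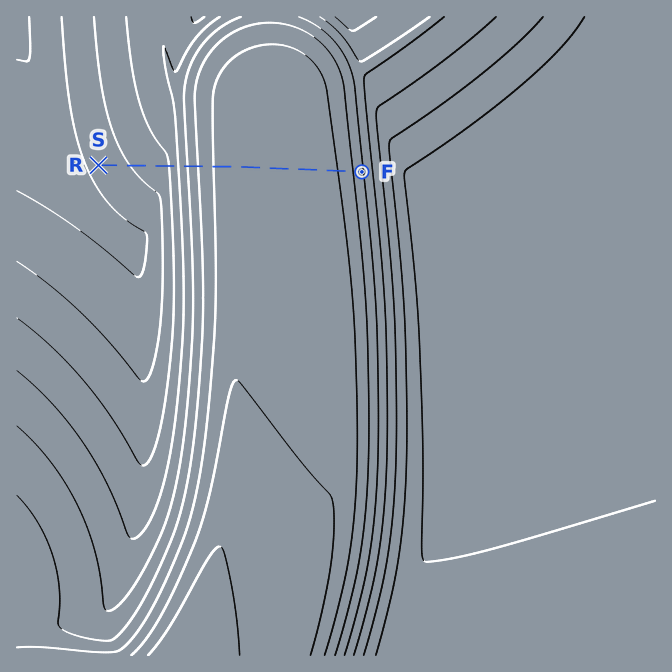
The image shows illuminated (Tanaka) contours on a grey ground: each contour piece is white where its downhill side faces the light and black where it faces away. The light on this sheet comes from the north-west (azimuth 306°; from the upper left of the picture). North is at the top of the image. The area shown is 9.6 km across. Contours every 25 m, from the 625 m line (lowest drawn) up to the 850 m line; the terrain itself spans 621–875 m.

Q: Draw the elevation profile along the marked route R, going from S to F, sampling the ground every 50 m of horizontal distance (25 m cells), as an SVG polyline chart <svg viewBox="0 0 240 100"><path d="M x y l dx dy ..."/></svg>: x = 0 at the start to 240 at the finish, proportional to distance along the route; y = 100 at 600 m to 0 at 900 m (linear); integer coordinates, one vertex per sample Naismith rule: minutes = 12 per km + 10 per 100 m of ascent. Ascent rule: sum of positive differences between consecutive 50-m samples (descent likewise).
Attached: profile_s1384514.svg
<svg viewBox="0 0 240 100"><path d="M0 81l3-1 3 0 3-1 3-1 3 0 3-1 3-1 3 0 3-1 3 0 3-1 3-1 3 0 4-1 3 0 3-1 3 0 3-1 3 0 3-1 3-2 3-3 3-3 3-3 3-3 3-3 3-3 3-3 3-2 3-3 3-2 3-2 3-2 3-1 3-1 3-1 3-1 3 0 3 0 3 0 4 0 3 0 3 0 3 0 3 0 3 0 3 0 3 0 3 0 3 0 3 0 3 0 3 0 3 0 3 0 3 0 3 0 3 0 3 0 3 0 3 0 3 0 3 0 3 0 3 0 3 0 3 0 3 0 4 0 3 1 3 0 3 2 3 1 3 2 3 2 3 2 3 2 3 3 3 2 0 1"/></svg>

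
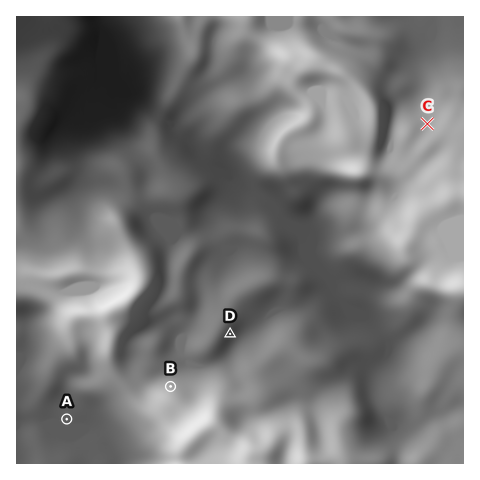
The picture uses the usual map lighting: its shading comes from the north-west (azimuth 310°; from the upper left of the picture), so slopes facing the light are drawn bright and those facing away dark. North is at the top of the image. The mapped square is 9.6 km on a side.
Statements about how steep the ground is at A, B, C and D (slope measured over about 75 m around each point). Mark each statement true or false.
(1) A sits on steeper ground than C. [false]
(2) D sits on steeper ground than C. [true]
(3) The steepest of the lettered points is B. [true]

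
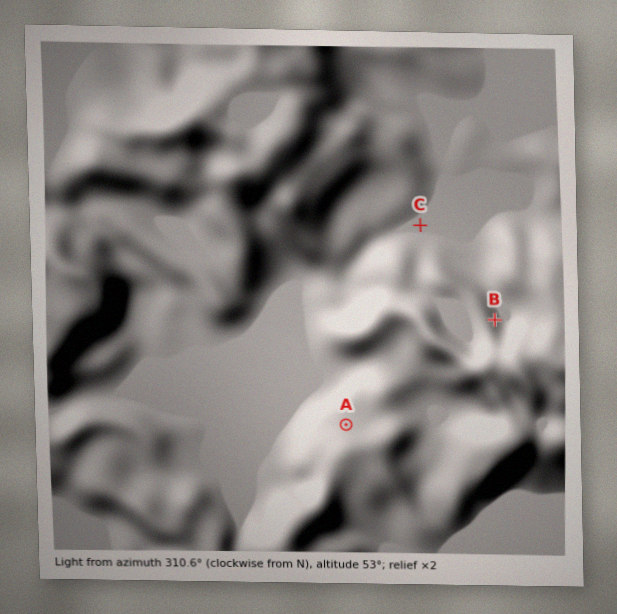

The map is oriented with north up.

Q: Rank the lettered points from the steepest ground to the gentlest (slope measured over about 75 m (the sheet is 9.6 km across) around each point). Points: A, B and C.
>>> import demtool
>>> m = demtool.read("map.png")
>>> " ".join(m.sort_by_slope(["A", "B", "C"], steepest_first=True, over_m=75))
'B A C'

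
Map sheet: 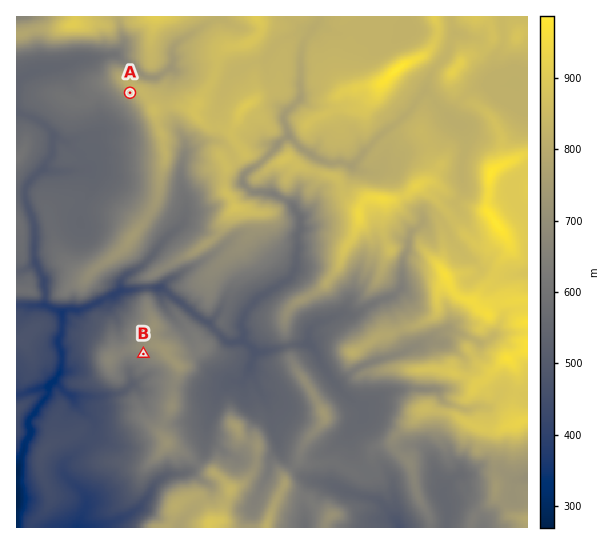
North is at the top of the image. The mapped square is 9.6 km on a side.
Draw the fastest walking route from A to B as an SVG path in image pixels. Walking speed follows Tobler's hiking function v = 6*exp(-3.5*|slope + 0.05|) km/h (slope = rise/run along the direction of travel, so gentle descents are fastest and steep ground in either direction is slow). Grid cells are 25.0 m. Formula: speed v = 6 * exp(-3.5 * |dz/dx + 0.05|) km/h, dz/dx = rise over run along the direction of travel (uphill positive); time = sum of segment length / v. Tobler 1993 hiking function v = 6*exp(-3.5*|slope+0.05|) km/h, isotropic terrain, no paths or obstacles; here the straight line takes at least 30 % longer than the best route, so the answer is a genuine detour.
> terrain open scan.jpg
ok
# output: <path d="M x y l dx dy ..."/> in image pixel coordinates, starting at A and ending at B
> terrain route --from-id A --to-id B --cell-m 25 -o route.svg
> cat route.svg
<path d="M130 93l9 9 15 29 0 2 4 8 0 72-5 10 0 4-3 6 0 16-7 13-5 5-1 3-3 3-4 2-3 3-1 3 0 1 1 3 3 1 5 0 3 1 1 3-9 9-1 3 0 31 8 17 1 1 5 3"/>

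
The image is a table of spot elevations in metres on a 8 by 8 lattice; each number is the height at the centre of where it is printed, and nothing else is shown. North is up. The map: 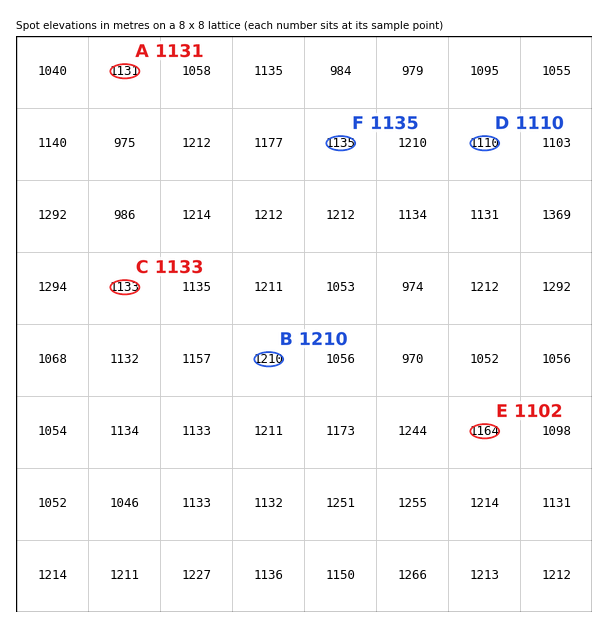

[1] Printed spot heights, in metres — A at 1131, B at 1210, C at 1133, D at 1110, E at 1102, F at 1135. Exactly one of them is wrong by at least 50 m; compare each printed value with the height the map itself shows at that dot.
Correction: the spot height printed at E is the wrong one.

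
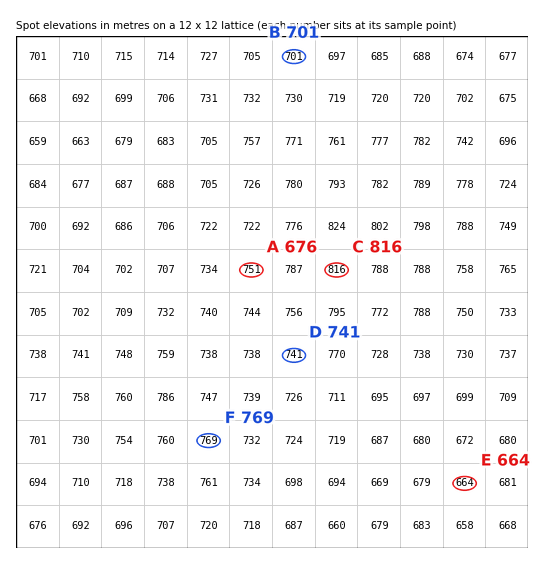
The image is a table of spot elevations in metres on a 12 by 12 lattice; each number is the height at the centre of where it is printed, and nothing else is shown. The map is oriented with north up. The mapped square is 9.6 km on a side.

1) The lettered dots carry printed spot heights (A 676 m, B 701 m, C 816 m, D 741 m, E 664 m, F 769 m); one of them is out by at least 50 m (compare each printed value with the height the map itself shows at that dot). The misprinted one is A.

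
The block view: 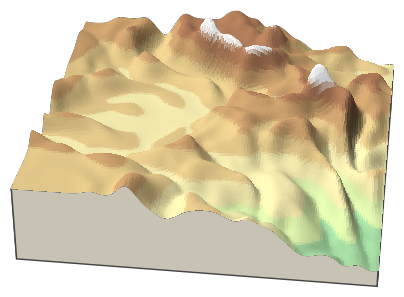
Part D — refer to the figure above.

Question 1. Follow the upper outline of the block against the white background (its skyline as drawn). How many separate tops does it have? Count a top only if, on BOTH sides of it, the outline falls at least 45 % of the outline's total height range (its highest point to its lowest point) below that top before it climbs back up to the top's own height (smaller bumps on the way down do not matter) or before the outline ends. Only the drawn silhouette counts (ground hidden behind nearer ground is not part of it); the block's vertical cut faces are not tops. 0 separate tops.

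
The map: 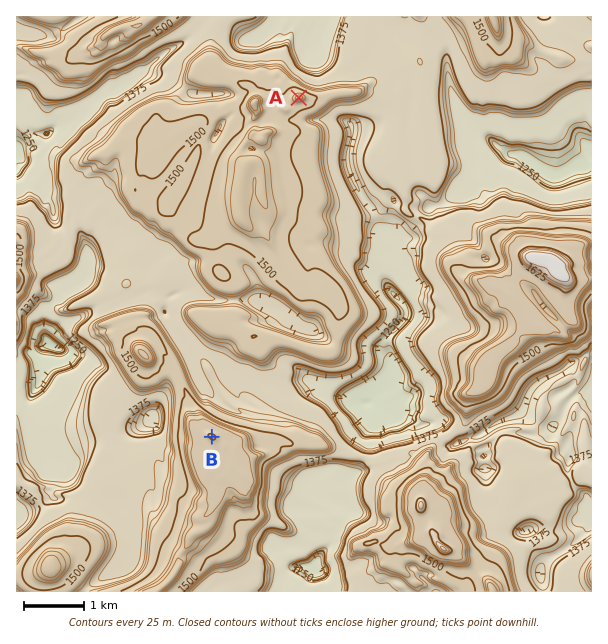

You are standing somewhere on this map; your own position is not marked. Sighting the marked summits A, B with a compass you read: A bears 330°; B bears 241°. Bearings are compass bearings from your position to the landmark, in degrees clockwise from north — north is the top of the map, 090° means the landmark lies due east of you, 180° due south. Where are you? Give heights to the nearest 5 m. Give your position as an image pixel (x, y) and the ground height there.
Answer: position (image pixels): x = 426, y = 318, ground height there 1315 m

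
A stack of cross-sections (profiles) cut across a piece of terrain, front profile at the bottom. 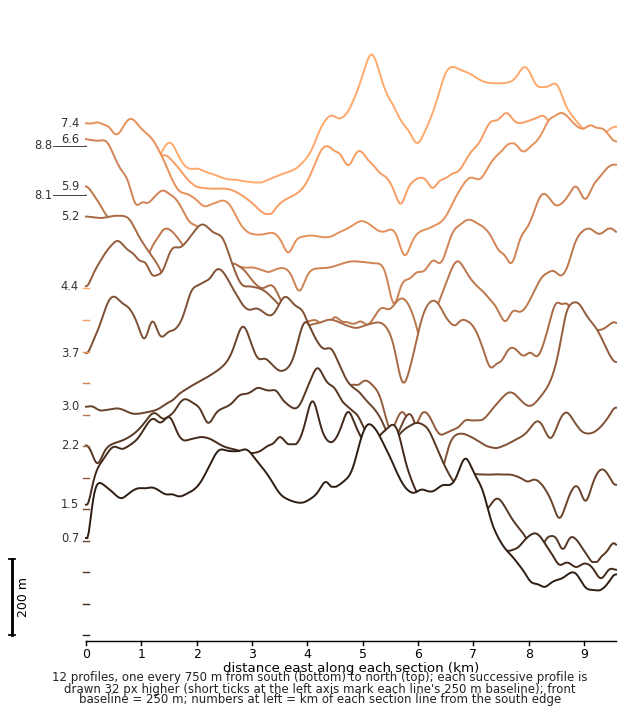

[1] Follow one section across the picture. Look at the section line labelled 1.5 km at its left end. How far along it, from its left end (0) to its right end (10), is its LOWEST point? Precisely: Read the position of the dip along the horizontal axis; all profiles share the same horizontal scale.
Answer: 10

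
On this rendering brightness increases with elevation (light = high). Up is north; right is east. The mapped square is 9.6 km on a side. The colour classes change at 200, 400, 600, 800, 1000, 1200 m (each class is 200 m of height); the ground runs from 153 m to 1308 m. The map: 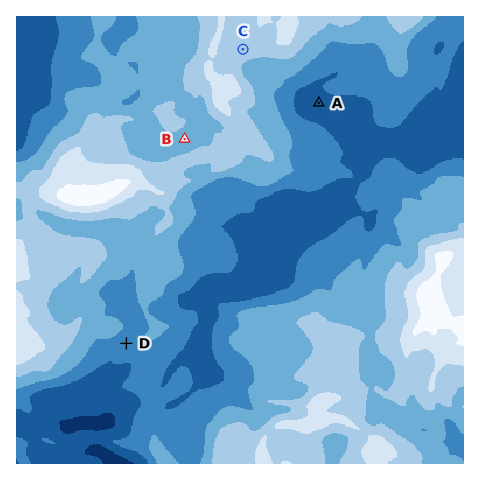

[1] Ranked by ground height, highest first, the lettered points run C B D A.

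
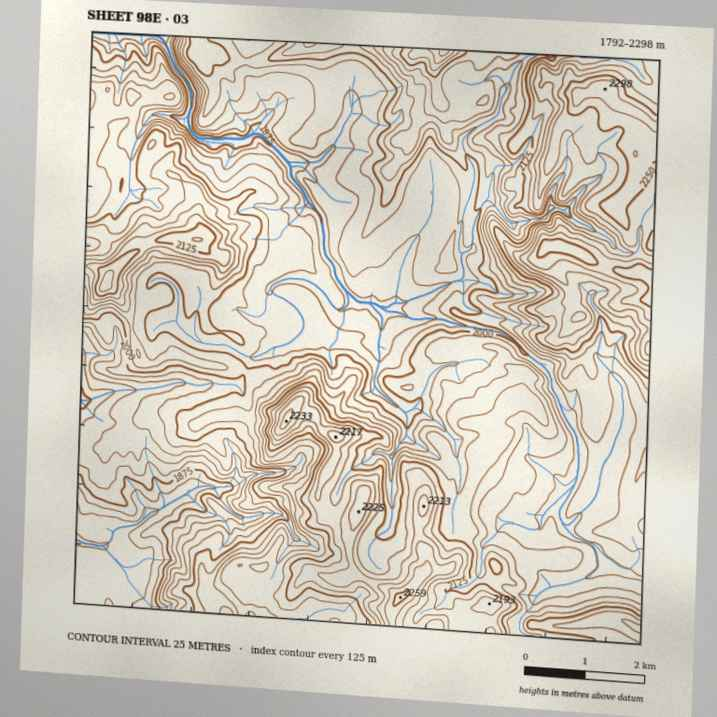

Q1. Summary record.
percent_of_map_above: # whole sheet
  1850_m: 97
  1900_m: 93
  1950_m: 82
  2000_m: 61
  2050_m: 42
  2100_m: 27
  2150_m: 16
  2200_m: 8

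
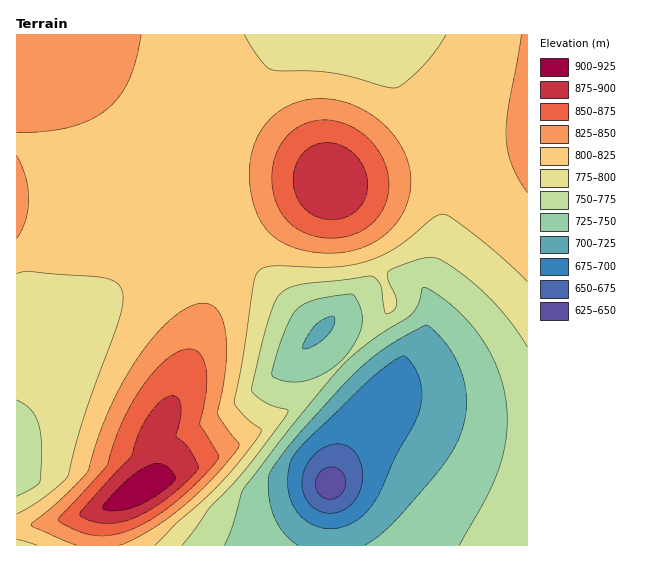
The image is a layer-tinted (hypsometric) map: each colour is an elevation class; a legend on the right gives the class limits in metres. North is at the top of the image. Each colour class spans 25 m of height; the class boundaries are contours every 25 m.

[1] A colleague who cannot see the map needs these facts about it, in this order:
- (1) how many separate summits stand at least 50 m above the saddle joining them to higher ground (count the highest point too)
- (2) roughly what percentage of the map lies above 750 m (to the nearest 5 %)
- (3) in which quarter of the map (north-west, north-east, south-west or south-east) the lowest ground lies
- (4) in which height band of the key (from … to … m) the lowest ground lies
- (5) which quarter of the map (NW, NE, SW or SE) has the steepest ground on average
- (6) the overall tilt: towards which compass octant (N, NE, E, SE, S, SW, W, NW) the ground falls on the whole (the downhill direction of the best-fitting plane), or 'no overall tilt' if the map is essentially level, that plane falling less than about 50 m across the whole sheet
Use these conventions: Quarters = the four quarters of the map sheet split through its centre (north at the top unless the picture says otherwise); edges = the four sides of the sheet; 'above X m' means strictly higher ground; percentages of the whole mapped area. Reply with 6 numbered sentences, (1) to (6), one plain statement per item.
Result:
(1) 2 summits rise at least 50 m above their surroundings.
(2) Roughly 80 % of the ground is higher than 750 m.
(3) The lowest ground is in the south-east quarter.
(4) The lowest ground lies in the 625–650 m band.
(5) The steepest ground, on average, is in the south-west quarter.
(6) On the whole the ground falls towards the south-east.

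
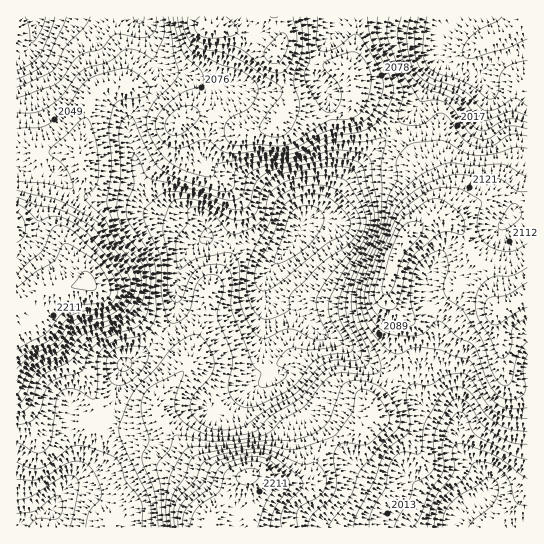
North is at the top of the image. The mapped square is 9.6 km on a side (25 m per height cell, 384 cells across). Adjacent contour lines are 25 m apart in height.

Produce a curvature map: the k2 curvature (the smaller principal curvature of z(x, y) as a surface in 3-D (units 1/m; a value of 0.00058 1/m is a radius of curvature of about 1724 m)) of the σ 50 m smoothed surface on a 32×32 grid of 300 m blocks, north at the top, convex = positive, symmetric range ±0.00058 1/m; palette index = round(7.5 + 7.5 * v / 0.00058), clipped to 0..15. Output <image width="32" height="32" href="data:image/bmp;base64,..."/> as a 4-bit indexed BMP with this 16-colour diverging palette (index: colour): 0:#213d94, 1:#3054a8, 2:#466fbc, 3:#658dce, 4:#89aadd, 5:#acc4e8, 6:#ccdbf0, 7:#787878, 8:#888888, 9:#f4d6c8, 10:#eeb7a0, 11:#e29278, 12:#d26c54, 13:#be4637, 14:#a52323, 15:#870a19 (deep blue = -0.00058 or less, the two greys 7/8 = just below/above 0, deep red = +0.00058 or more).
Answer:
<image width="32" height="32" href="data:image/bmp;base64,Qk12AgAAAAAAAHYAAAAoAAAAIAAAACAAAAABAAQAAAAAAAACAAATCwAAEwsAABAAAAAAAAAAlD0hAKhUMAC8b0YAzo1lAN2qiQDoxKwA8NvMAHh4eACIiIgAyNb0AKC37gB4kuIAVGzSADdGvgAjI6UAGQqHACQ2iFIUmYV3NUV1VmcUd2Z0FXZiFZl1Z1NlZ0d3MUVnZiNWVENERnaViFdmZmRCRmhiVlV2ZXq6Y1dHc0iFUkZ6dFZHdmZXqTKFRVNYYiR2aHV2ZlVUIQADVVmFR0Jnh1ZVhmV2UgAVdkV3iVVgRmZVVXdWlkNWNHZmZ5dFcDZ3ZERlNpdlVUIkeGqDNlMop0NVdARneHZWMVqFA2h1GYVTI1MQN4l4VXUmQBZ2Zhd1eIMzMhWIeGSIMABlNFc1lXiDNDYyZnhTdgE4d5ZHJ0N3ZFpSYDVVVFM2RodzVjyGZ4eOpkAZljN4VSfIQWg4Z3l3mYpgCqgxZ3UWiEBnVVZGaJl4UgZ2URaGBHdCNmdlI3dlVFQRI1cRZxBoZSZ1V2CphzRUYyRGQkUwF7ZFZEdydUQ0RlAViEJEMAR2mFZFVVIkVGIAV3Q0NFM0eYVpZiMyeGNDd5lUVWVEczRod4ZWRphgSIdAAQI0MGhkRmeFiGiIUGZUR3WYVGQnh3ZFV4Z3dyB7hUp4qXRUM3d2Mpl2d3cha5ZHaIh1iFI1mDF2Zld2MhaHZ2Z4YmmHM6lRInhXl4lEVFVCJTBYiFRkImZFRneHRDNTJWMGmZdCACR4A3dUZ0QzNVm3A4l1UTeFM0CHdmYwOnVViRBGRFNGiIZgZmdTAZynRlckRlZzRGdn"/>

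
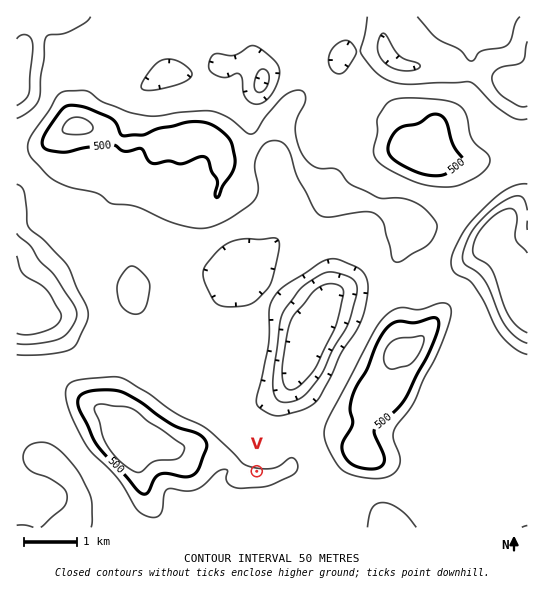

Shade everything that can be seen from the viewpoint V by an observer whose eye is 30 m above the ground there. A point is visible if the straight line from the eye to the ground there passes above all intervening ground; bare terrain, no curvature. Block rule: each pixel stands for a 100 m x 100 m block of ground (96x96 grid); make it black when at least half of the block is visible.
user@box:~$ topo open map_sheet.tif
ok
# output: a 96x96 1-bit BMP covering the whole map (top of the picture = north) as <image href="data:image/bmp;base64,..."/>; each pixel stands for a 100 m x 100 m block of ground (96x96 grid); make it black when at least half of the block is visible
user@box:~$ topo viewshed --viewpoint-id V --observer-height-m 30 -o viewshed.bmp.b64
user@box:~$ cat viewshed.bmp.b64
<image width="96" height="96" href="data:image/bmp;base64,Qk2+BAAAAAAAAD4AAAAoAAAAYAAAAGAAAAABAAEAAAAAAIAEAAATCwAAEwsAAAIAAAAAAAAA////AAAAAAAAAAAf/////wB//8AAAAA//////wB//+AAAAA//////wD//+AAAAB//H///wD//+AAAAB/+H///wH///AAAAD9+H///4P///gAAADgeH///8////4AAADAeP////////8AAADA///5//gAAAAAAAGA///4f/AAAAAAAAGA///4P+AAAAAAAAEB///4P8AAAAAAAAMB///4P8AAAAAAAAED///4f4AAAAAAAAA5///wfwAAAAAAAAA4///w/wAAAAAAAAAwf//5/wAAAAAAAAAAP////wAAAAAAAAAAH////wAAAAAAAAAAH////4AAAAAAAAAAP/wP/+AAAAAAAAAAf/gB//gAAAAAAAAB//wB//gAAAAAAAAH//wA//gAAAAAAAAP//4A//gAAAAAAAAf//4A//gAAAAAAAB///4Af+AAAAAAAAB///8Af+AAAAAAAAH///8Af/wAAAAAAAf///8AP/4AAAAAAA////+AP/8AAAAAAD////+AP//AAAAAAH////+AP/4AAAAAAH/////AP/wAAAAAAD/////AH/wAAAAAAD/////gH/wAAAAAAD/////gH/wAAAAAAD/////wH/wAAAAAAD//8OP4H/gAAAAAAB//4AH/P/gAAAAAAB//4AH///gAAAAAAB//4AP///wAAAAAAAf/4AP///4AAAAAAAP/4AP///4AAAAAAAH/4AH///8AAAAAAAH/4AD///8AAAAAAAD/4AD///8AAAAAAAB/4AD////AAAAAAAA/8AD////wAAAAAAA/+AD////wAAAAAAA/+AC////4AAAAAAA//AHf///8AAAAAAAf/w/////+AAAAAAA/////////AAAAAAB////////4gAAAAAH////////gwAAAAAP////////AYAAIAAf///////+AcAAAAD////////8AAAAAAP////////4AAAAAAP/8//////gAAAAAAf/8f///4IAAAAAAA/+8N///gAAAAAAAD//+A///gAAAAIAAf//+A/H/gAAAAEAB///+A/D/AAAAA+AD////B/D+AAD/z/AHj///B/H8AAP///gMAP//j/H4AAfwOBgeAH//7zn4AA/AAAwP//9//x/4AA+AAA4H//8//w/wAA8AAAcD/+Mf/AfwAA4AAAEB/+AAYAPwAAgAAAAAf+AAAAPwAAQAAAAAH+AAAAHwAAQAAAAAAAAAAAB4AAAAAAAAAAAAAAA4AAAAAAAAAAAAAAAcAAAAAAAAAAAAAAAMAAAAAAAAAAAAAAAAAAAAAAAAAAAAAAAAAAAAAAAAAAAAAAAAAAAAAAAAAAAAAAAAAAAAAAAAAAAAAAAAAAAAAAAAAAAAAAAAAAAAAAAAAAAAAAAAAAAAAAAAAAAAAAAAAAAAAAAAAAAAAAAAAAAAAAAAAAAAAAAAAAAAAAAAAAAAAAAAAAAAAAAAAAAAAAAAAAAAAAAAAAAAAAAAAAAAAAAAAAAAAAAAAAAAAAAAAAAAAAAAAAAAAAAAAAAAAAAAAAAAAAA="/>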